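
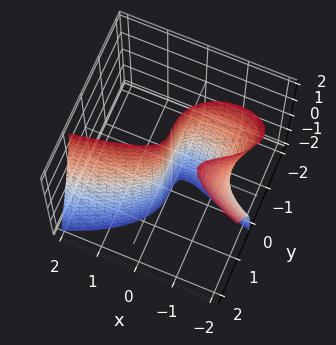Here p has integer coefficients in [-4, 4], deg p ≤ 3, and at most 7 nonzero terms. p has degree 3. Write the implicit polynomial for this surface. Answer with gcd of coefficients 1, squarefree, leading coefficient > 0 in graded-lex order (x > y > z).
1. The degree is 3 — a generic line meets the surface in up to 3 points.
2. From the axis intercepts and sections: every point of the z-axis in the box is on the surface; it meets the x-axis at x = 0 (among the integer gridlines); one y-axis crossing is at y = 0.
3. Solving for integer coefficients yields p as stated.

x^2*y + 2*x*y*z + 3*y^3 - 2*x^2 - 3*x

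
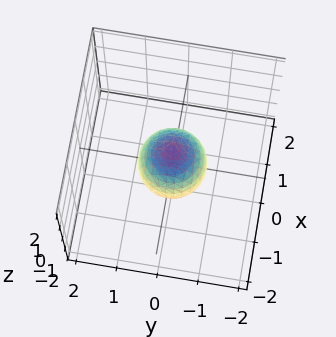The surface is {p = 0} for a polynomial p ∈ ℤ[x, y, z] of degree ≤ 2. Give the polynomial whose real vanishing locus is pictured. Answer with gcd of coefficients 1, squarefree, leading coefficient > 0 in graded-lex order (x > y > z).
First, degree: the shape is more complex than any degree-1 surface, so deg p = 2.
Then, symmetry: the surface is invariant under rotation about z: p = q(x² + y², z).
Next, observable constraints: among the integer gridlines, it crosses the z-axis at z ∈ {-1, 1}; a circular section at z = 0 has radius between 0 and 1.
Finally, matching integer coefficients to the picture gives p.

3*x^2 + 3*y^2 + 2*z^2 - 2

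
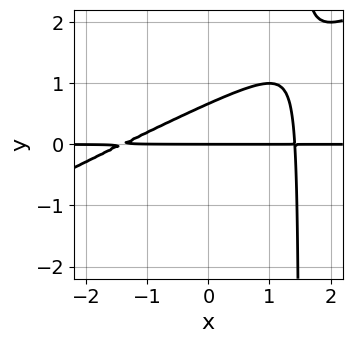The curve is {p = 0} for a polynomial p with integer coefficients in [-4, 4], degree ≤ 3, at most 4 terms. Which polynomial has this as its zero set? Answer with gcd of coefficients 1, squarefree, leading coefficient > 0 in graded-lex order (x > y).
(a) deg p = 3. The shape is more complex than any degree-2 curve.
(b) Against the integer gridlines: every point of the x-axis in the box is on the curve; it crosses the y-axis at the gridline y = 0.
(c) Assembling these constraints gives the stated polynomial.

x^2*y - 2*x*y^2 + 3*y^2 - 2*y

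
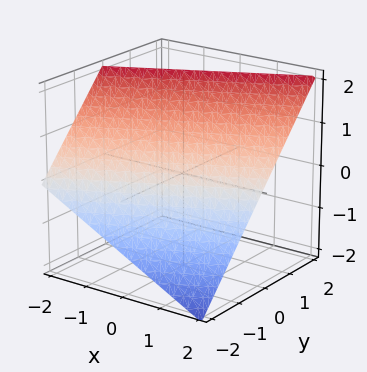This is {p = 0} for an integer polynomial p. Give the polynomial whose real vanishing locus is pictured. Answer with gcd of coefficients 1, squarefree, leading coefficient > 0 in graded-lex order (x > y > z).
x - 2*y + 2*z - 2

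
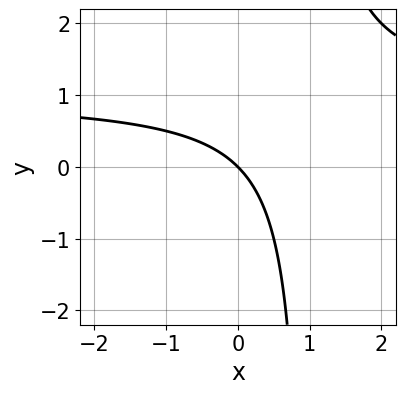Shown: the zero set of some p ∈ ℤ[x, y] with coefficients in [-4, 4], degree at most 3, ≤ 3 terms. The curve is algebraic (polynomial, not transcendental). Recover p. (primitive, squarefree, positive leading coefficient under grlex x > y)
(a) The degree is 2 — no degree-1 curve has this shape.
(b) Observable constraints: one x-axis crossing is at x = 0; it meets the y-axis at y = 0 (among the integer gridlines).
(c) Fitting integer coefficients to these (and the overall shape) gives p.

x*y - x - y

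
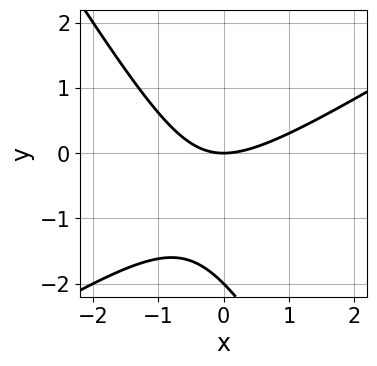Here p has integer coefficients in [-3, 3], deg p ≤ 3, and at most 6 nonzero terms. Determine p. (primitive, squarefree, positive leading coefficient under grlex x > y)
First, deg p = 2. No degree-1 curve has this shape.
Next, from the visible intercepts: it meets the x-axis at x = 0 (among the integer gridlines); among the integer gridlines, it crosses the y-axis at y ∈ {-2, 0}.
Finally, putting this together gives p.

x^2 - x*y - y^2 - 2*y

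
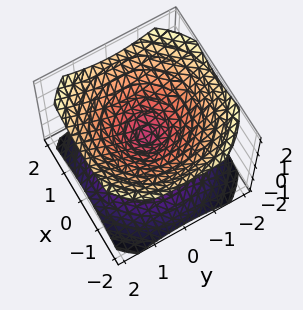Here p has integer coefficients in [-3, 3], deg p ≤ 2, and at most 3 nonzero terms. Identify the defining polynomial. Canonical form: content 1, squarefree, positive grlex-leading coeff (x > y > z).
2*x^2 + 2*y^2 - 3*z^2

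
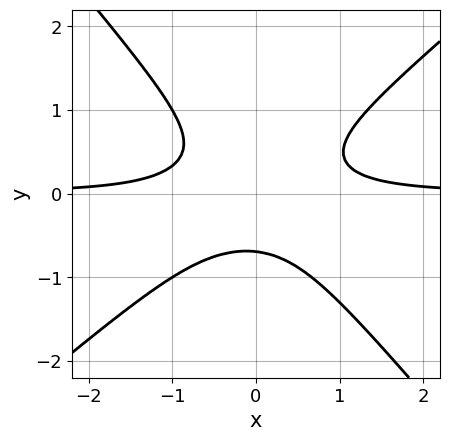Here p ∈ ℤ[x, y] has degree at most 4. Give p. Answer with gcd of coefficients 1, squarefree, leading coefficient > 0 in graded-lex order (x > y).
3*x^2*y - x*y^2 - 3*y^3 - 1

(a) The degree is 3 — a generic line meets the curve in up to 3 points.
(b) Observable constraints: it misses every integer gridline on the x-axis.
(c) Together with the visible shape, these determine p as stated.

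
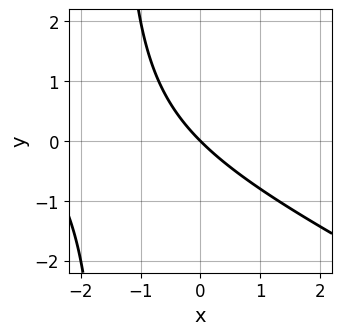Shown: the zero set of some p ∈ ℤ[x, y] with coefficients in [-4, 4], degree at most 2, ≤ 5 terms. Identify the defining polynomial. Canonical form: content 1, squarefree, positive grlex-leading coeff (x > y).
1. deg p = 2.
2. From the axis intercepts and sections: one x-axis crossing is at x = 0; it crosses the y-axis at the gridline y = 0.
3. Assembling these constraints gives the stated polynomial.

x^2 + 2*x*y + 3*x + 3*y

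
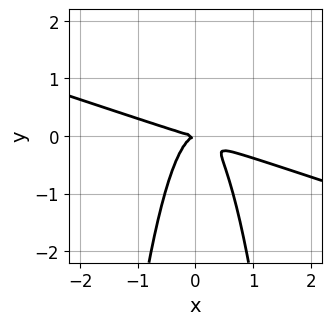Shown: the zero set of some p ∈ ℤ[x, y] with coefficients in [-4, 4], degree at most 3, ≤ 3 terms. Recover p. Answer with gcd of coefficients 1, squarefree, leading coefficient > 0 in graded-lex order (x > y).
x^3 + 3*x^2*y + y^2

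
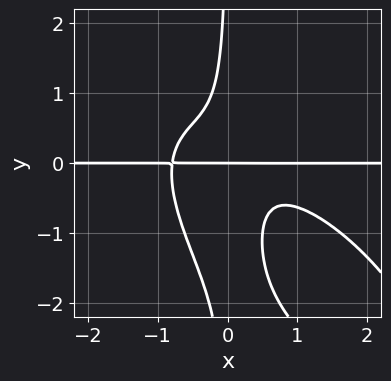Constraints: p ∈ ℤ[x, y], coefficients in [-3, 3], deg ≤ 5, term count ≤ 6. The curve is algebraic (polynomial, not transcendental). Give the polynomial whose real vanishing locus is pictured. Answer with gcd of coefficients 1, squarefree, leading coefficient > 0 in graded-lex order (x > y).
1. The degree is 4 — a generic line meets the curve in up to 4 points.
2. Reading off the gridlines: the visible x-axis segment lies entirely on the curve; it crosses the y-axis at the gridline y = 0.
3. Together with the visible shape, these determine p as stated.

2*x^3*y + 3*x^2*y^2 + 2*x*y^3 + 3*x*y^2 + y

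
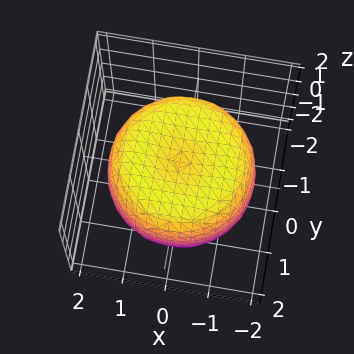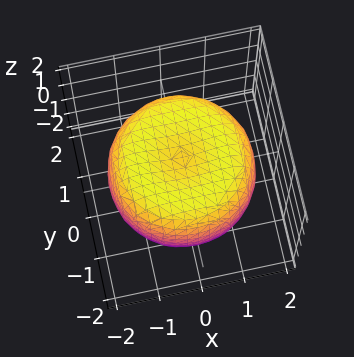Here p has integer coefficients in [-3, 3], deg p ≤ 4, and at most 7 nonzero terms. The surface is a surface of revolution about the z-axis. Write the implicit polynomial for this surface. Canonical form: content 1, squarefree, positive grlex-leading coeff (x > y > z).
x^4 + 2*x^2*y^2 + y^4 - 2*x^2 - 2*y^2 + 2*z^2 - 2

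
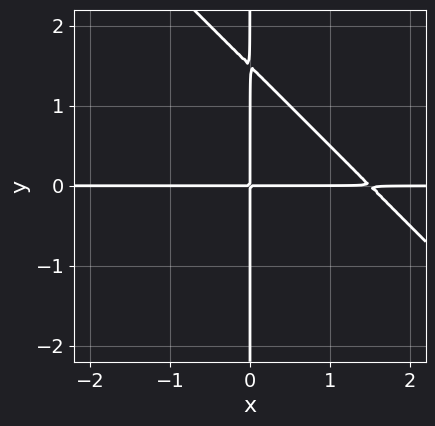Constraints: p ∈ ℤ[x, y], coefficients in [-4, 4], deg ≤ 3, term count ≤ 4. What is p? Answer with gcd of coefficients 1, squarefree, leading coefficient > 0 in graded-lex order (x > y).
2*x^2*y + 2*x*y^2 - 3*x*y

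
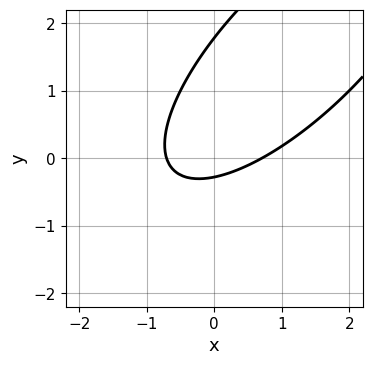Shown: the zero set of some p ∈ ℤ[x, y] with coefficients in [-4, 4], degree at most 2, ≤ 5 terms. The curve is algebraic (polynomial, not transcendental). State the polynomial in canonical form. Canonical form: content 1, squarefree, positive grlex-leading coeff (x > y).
2*x^2 - 3*x*y + 2*y^2 - 3*y - 1

Degree: no degree-1 curve has this shape, so deg p = 2.
Solving for integer coefficients yields p as stated.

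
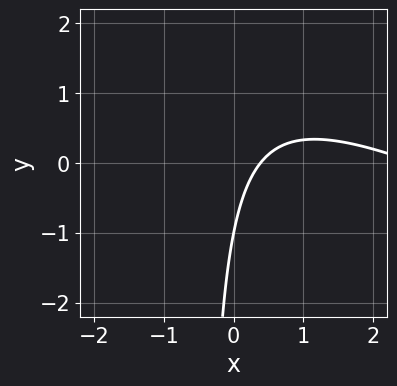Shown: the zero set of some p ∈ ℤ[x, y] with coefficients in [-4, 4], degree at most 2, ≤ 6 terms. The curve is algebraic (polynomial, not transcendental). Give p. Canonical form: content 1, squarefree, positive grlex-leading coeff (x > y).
1. deg p = 2. The shape is more complex than any degree-1 curve.
2. Checking where it meets the axes: it meets the y-axis at y = -1 (among the integer gridlines).
3. Solving for integer coefficients yields p as stated.

x^2 + 2*x*y - 3*x + y + 1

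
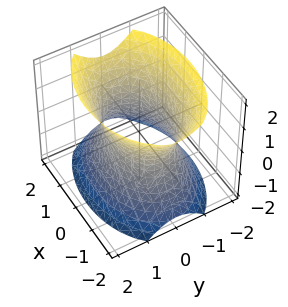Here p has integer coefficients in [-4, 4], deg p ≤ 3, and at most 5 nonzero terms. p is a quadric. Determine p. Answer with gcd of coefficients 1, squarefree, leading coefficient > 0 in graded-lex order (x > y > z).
x^2 + 2*y^2 - z^2 - 2

(a) The degree is 2 — an hourglass — one-sheet hyperboloid; a quadric.
(b) Symmetries: it's symmetric under x → −x, forcing even powers of x; it's symmetric under y → −y, forcing even powers of y; the z ↦ −z reflection is a symmetry, so z appears only in even powers.
(c) Observable constraints: among the integer gridlines, it crosses the y-axis at y ∈ {-1, 1}; it misses every integer gridline on the z-axis.
(d) These observations pin down the coefficients.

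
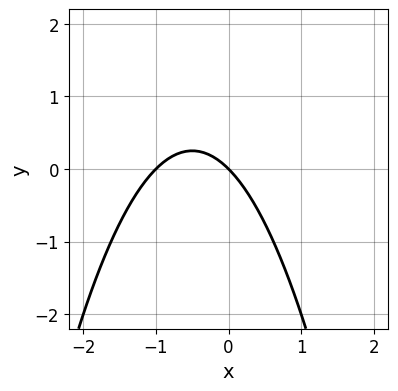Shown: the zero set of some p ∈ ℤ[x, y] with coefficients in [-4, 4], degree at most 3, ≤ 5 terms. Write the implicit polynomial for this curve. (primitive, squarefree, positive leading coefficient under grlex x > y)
deg p = 2. No degree-1 curve has this shape.
Checking where it meets the axes: among the integer gridlines, it crosses the x-axis at x ∈ {-1, 0}; it crosses the y-axis at the gridline y = 0.
These observations pin down the coefficients.

x^2 + x + y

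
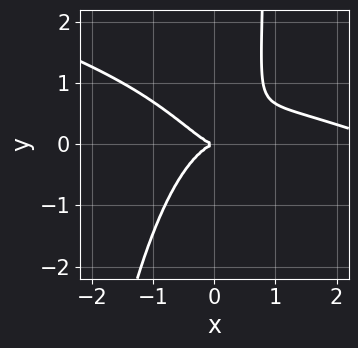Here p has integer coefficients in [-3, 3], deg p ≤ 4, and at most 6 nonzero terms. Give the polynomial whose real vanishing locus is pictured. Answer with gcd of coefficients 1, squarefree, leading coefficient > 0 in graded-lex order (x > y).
x^4 + 3*x^3*y - 3*x^3 + 2*x*y^2 - 2*y^2

1. Degree: the shape is more complex than any degree-3 curve, so deg p = 4.
2. Reading off the gridlines: it meets the y-axis at y = 0 (among the integer gridlines); one x-axis crossing is at x = 0.
3. Solving for integer coefficients yields p as stated.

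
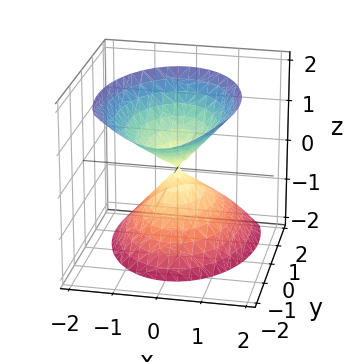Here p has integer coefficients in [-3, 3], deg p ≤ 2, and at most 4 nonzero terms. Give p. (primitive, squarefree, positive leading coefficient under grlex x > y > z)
1. I count 2 distinct pieces. Treating them together as one polynomial.
2. The degree is 2 — the shape is more complex than any degree-1 surface.
3. From the axis intercepts and sections: it crosses the x-axis at the gridline x = 0; one y-axis crossing is at y = 0.
4. Putting this together gives p.

2*x^2 + y^2 + y*z - z^2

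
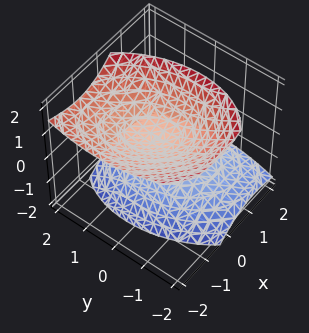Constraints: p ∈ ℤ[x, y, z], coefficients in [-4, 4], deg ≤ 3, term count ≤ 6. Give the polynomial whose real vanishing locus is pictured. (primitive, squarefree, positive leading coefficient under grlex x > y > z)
The picture has 2 separate pieces. Treating them together as one polynomial.
The degree is 2 — the shape is more complex than any degree-1 surface.
From the visible intercepts: no x-intercept at any integer in the box; the surface avoids every integer y-axis point in the box.
Putting this together gives p.

3*x^2 + x*y + 3*x*z + 2*y^2 - 3*z^2 + 1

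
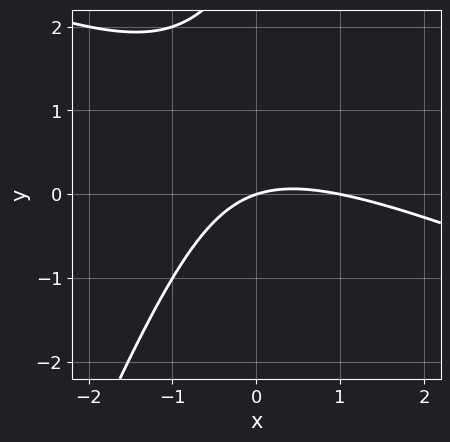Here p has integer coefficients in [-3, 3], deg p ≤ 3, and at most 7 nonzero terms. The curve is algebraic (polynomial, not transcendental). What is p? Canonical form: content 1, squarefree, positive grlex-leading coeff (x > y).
x^2 + 2*x*y - y^2 - x + 3*y

(a) The degree is 2 — no degree-1 curve has this shape.
(b) Checking where it meets the axes: among the integer gridlines, it crosses the x-axis at x ∈ {0, 1}; it crosses the y-axis at the gridline y = 0.
(c) Together with the visible shape, these determine p as stated.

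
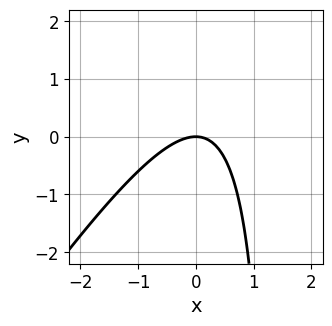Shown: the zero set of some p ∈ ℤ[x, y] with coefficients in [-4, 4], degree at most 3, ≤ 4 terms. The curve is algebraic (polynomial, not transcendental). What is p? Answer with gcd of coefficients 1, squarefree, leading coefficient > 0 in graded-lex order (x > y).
3*x^2 - 2*x*y + 3*y

(a) Degree: a generic line meets the curve in up to 2 points, so deg p = 2.
(b) Reading off the gridlines: it crosses the x-axis at the gridline x = 0; it meets the y-axis at y = 0 (among the integer gridlines).
(c) Fitting integer coefficients to these (and the overall shape) gives p.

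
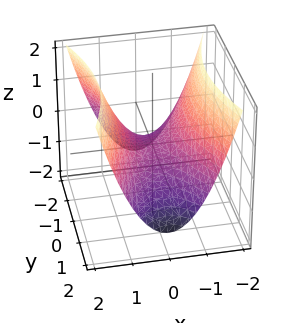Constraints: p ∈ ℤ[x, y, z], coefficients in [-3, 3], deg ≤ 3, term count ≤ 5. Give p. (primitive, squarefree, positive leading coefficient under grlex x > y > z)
(a) Degree: a hyperbolic paraboloid; a quadric, so deg p = 2.
(b) Symmetries: the x ↦ −x reflection is a symmetry, so x appears only in even powers; mirror symmetry y ↦ −y ⇒ only even powers of y.
(c) Observable constraints: one z-axis crossing is at z = 0; it meets the x-axis at x = 0 (among the integer gridlines).
(d) Together with the visible shape, these determine p as stated.

3*x^2 - y^2 - 3*z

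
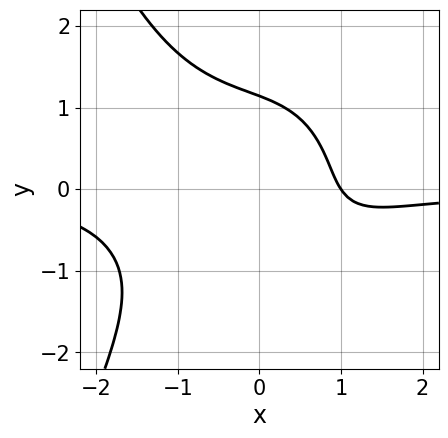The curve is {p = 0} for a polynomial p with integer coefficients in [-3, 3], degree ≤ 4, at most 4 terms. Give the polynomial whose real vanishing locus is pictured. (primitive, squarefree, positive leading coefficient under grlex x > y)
The degree is 4 — no degree-3 curve has this shape.
From the visible intercepts: one x-axis crossing is at x = 1.
Putting this together gives p.

2*x^3*y + 2*y^3 + 3*x - 3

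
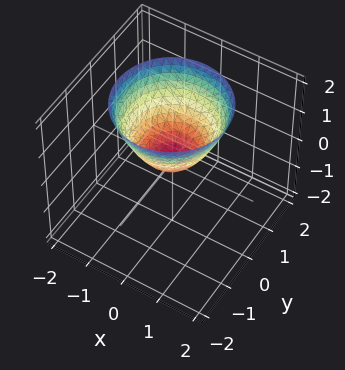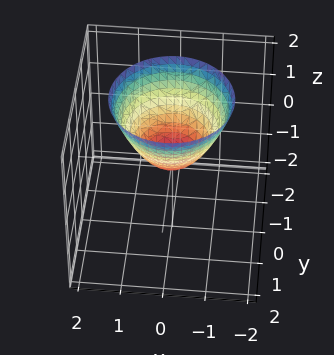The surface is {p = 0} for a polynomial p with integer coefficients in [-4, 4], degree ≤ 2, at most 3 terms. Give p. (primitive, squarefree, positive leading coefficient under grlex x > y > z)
(a) The degree is 2 — a single bowl opening along one axis; a quadric.
(b) By symmetry, the surface is invariant under rotation about z: p = q(x² + y², z).
(c) From the visible intercepts: it crosses the y-axis at the gridline y = 0; it crosses the z-axis at the gridline z = 0.
(d) Fitting integer coefficients to these (and the overall shape) gives p.

x^2 + y^2 - z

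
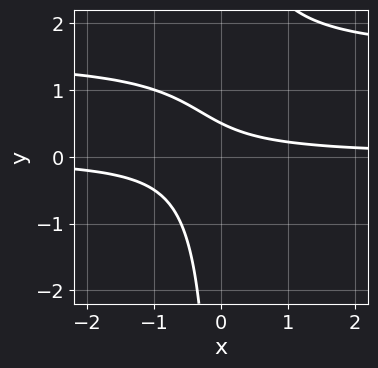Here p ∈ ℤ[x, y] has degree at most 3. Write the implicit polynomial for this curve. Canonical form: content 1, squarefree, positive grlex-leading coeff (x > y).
(a) deg p = 3. A generic line meets the curve in up to 3 points.
(b) From the visible intercepts: it misses every integer gridline on the x-axis.
(c) Matching integer coefficients to the picture gives p.

2*x*y^2 - 3*x*y - 2*y + 1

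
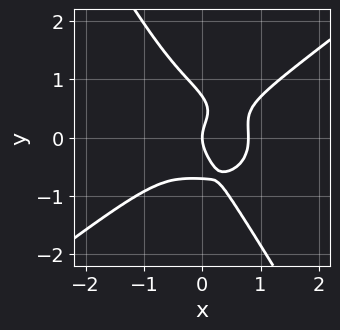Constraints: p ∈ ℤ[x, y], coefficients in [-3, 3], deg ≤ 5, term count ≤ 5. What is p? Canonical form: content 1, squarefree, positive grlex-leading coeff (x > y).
2*x^4 - 3*x*y^3 - 2*y^4 + y^2 - x

(a) The degree is 4 — the shape is more complex than any degree-3 curve.
(b) Against the integer gridlines: it meets the y-axis at y = 0 (among the integer gridlines); one x-axis crossing is at x = 0.
(c) Together with the visible shape, these determine p as stated.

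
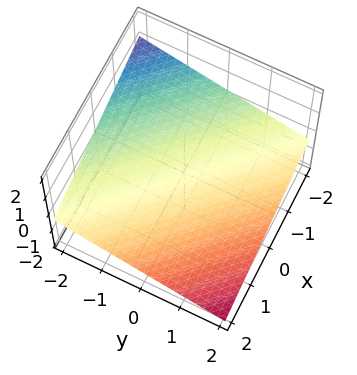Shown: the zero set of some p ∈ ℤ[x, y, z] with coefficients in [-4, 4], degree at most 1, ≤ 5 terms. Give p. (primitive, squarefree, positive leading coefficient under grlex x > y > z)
x + y + 3*z + 2

First, degree: every cross-section is a straight line — this is a plane, so deg p = 1.
Then, from the axis intercepts and sections: it meets the y-axis at y = -2 (among the integer gridlines); one x-axis crossing is at x = -2.
Finally, together with the visible shape, these determine p as stated.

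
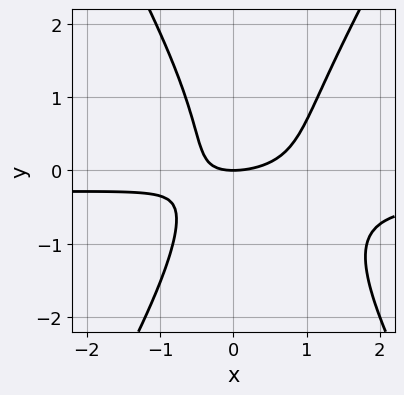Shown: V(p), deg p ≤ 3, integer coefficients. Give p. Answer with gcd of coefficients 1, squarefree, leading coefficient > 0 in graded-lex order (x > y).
3*x^2*y - y^3 + x^2 - 2*x*y - 2*y

(a) The degree is 3 — no degree-2 curve has this shape.
(b) Checking where it meets the axes: one y-axis crossing is at y = 0; one x-axis crossing is at x = 0.
(c) Fitting integer coefficients to these (and the overall shape) gives p.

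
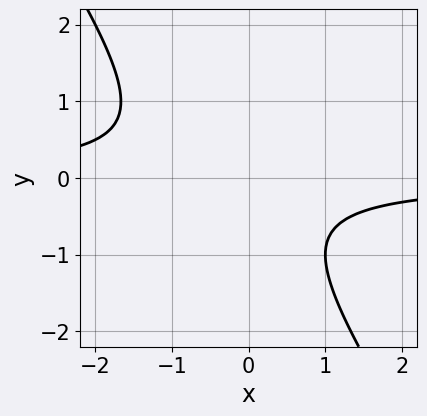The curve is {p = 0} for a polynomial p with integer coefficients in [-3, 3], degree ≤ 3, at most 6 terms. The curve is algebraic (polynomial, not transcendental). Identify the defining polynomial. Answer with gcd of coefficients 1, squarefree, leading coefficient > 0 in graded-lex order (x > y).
3*x*y + 2*y^2 + y + 2

First, deg p = 2. The shape is more complex than any degree-1 curve.
Then, checking where it meets the axes: it misses every integer gridline on the y-axis; it misses every integer gridline on the x-axis.
Finally, putting this together gives p.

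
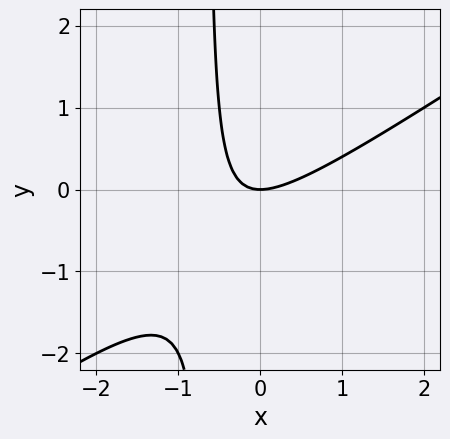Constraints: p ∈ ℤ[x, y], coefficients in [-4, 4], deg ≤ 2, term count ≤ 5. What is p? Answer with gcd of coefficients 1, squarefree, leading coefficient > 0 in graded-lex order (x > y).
First, the degree is 2 — the shape is more complex than any degree-1 curve.
Then, observable constraints: one x-axis crossing is at x = 0; one y-axis crossing is at y = 0.
Finally, these observations pin down the coefficients.

2*x^2 - 3*x*y - 2*y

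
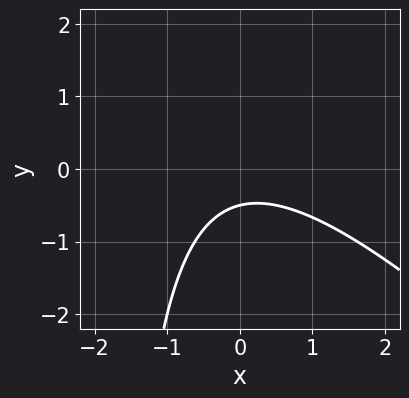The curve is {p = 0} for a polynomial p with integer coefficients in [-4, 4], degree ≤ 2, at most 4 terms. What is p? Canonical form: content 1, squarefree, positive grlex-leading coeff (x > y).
x^2 + x*y + 2*y + 1

deg p = 2. A generic line meets the curve in up to 2 points.
From the visible intercepts: it misses every integer gridline on the x-axis.
Solving for integer coefficients yields p as stated.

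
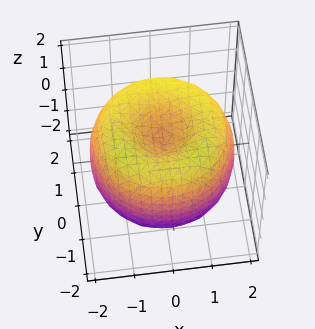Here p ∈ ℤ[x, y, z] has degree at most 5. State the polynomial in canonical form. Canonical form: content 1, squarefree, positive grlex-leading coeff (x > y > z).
x^4 + 2*x^2*y^2 + y^4 - 3*x^2 - 3*y^2 + 2*z^2 - 1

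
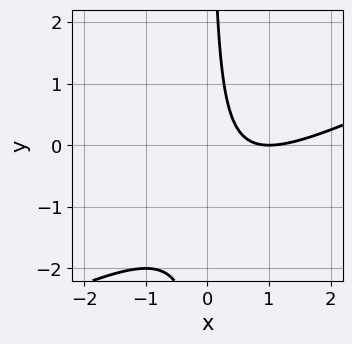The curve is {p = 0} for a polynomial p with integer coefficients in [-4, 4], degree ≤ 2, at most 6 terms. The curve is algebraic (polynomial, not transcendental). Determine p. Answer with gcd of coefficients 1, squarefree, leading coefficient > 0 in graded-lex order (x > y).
x^2 - 2*x*y - 2*x + 1

(a) Degree: no degree-1 curve has this shape, so deg p = 2.
(b) Against the integer gridlines: no y-intercept at any integer in the box; it meets the x-axis at x = 1 (among the integer gridlines).
(c) Together with the visible shape, these determine p as stated.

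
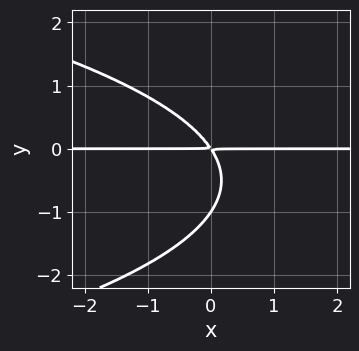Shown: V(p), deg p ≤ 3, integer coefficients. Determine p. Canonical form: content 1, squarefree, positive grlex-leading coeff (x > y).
1. deg p = 3. A generic line meets the curve in up to 3 points.
2. From the visible intercepts: one y-axis crossing is at y = -1; every point of the x-axis in the box is on the curve.
3. These observations pin down the coefficients.

2*y^3 + 3*x*y + 2*y^2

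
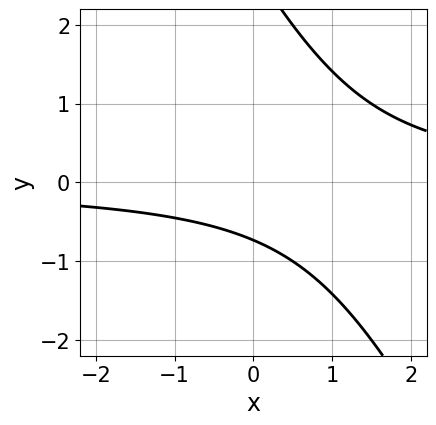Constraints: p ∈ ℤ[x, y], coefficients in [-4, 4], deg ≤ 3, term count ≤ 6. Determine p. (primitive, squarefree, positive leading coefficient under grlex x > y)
First, degree: the shape is more complex than any degree-1 curve, so deg p = 2.
Then, observable constraints: the curve avoids every integer x-axis point in the box.
Finally, solving for integer coefficients yields p as stated.

2*x*y + y^2 - 2*y - 2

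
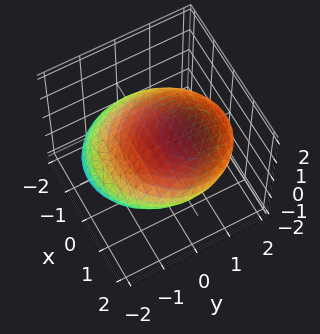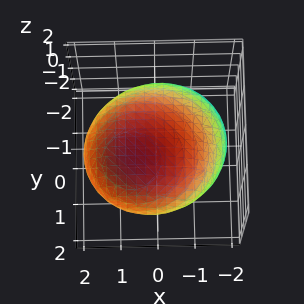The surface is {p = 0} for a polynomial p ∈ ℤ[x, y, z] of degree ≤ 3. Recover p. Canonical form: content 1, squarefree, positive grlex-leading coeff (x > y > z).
x^2 - x*z + y^2 - y*z + 2*z^2 - 3

First, deg p = 2. A generic line meets the surface in up to 2 points.
Finally, solving for integer coefficients yields p as stated.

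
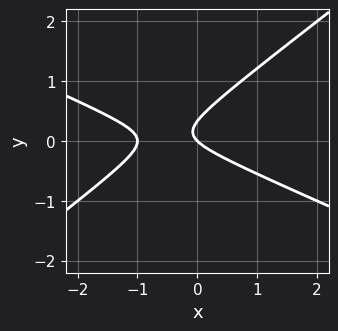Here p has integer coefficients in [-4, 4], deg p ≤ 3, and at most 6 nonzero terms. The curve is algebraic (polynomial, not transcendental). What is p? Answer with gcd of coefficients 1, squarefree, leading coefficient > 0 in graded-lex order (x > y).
deg p = 2.
Observable constraints: the x-axis gridline crossings are at x ∈ {-1, 0}; one y-axis crossing is at y = 0.
Solving for integer coefficients yields p as stated.

x^2 + x*y - 3*y^2 + x + y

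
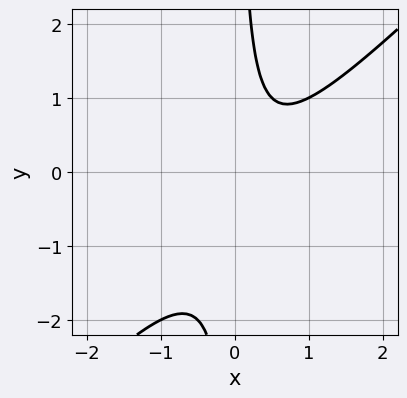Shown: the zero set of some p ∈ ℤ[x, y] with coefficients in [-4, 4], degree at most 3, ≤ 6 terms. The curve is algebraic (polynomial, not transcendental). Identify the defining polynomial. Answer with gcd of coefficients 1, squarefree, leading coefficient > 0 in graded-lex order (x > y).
First, the degree is 2 — no degree-1 curve has this shape.
Next, from the visible intercepts: it misses every integer gridline on the y-axis; the curve avoids every integer x-axis point in the box.
Finally, solving for integer coefficients yields p as stated.

2*x^2 - 2*x*y - x + 1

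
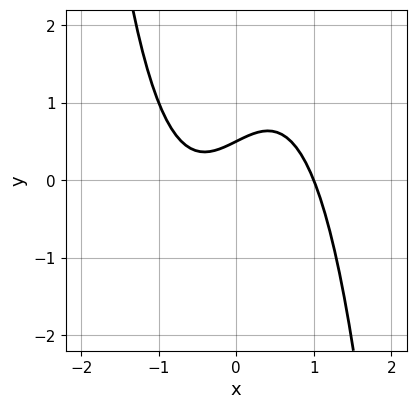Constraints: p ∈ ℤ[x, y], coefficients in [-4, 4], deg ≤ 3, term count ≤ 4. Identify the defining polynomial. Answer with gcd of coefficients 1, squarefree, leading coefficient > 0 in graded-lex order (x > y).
1. deg p = 3. No degree-2 curve has this shape.
2. Against the integer gridlines: one x-axis crossing is at x = 1.
3. The integer polynomial consistent with all of this is the stated p.

2*x^3 - x + 2*y - 1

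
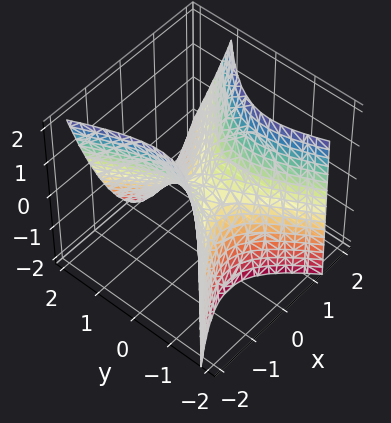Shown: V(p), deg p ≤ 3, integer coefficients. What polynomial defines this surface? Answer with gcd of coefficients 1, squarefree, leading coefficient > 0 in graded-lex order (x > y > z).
3*x^2 - 2*x*y - 2*y^2 - y*z - 2*z

(a) deg p = 2.
(b) Against the integer gridlines: one y-axis crossing is at y = 0; one z-axis crossing is at z = 0; it crosses the x-axis at the gridline x = 0.
(c) Solving for integer coefficients yields p as stated.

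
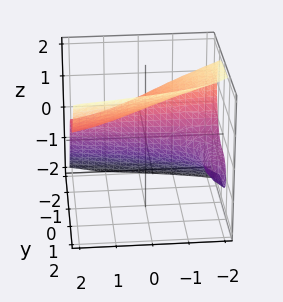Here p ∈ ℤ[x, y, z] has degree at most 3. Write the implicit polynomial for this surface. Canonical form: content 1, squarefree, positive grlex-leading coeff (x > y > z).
3*y^3 - 2*z^3 - 3*x*z + 3

Degree: the shape is more complex than any degree-2 surface, so deg p = 3.
Checking where it meets the axes: it meets the y-axis at y = -1 (among the integer gridlines); it misses every integer gridline on the x-axis.
Solving for integer coefficients yields p as stated.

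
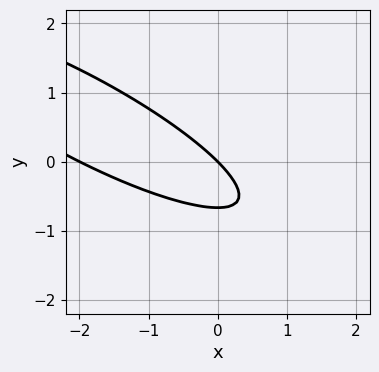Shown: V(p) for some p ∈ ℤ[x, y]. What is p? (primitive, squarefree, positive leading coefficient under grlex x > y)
(a) Degree: a generic line meets the curve in up to 2 points, so deg p = 2.
(b) Observable constraints: it crosses the y-axis at the gridline y = 0; the x-axis gridline crossings are at x ∈ {-2, 0}.
(c) The integer polynomial consistent with all of this is the stated p.

x^2 + 3*x*y + 3*y^2 + 2*x + 2*y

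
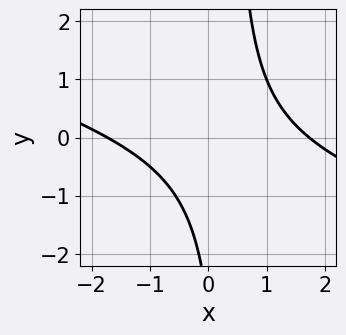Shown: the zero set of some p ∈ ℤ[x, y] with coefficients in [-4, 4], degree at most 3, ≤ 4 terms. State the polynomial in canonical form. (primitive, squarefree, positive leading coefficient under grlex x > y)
x^2 + 3*x*y - y - 3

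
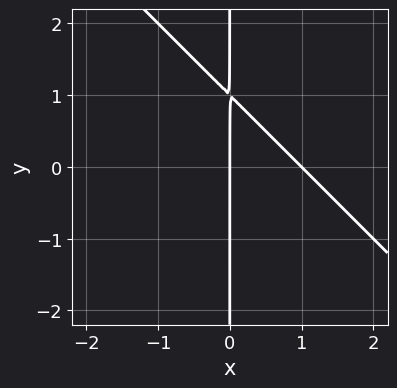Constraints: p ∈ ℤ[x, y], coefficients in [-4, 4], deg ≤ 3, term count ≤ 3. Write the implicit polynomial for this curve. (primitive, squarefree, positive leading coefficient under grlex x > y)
First, deg p = 2.
Next, observable constraints: the visible y-axis segment lies entirely on the curve; the x-axis gridline crossings are at x ∈ {0, 1}.
Finally, these observations pin down the coefficients.

x^2 + x*y - x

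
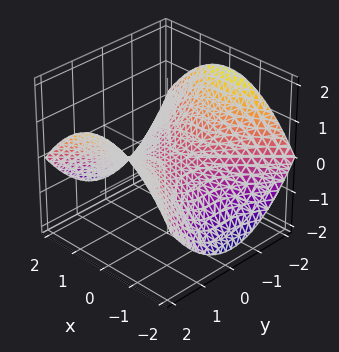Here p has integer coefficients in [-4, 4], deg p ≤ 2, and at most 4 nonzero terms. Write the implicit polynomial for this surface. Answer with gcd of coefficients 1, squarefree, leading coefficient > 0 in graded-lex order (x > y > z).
x^2 - y^2 + 3*z

1. The degree is 2 — a saddle surface; a quadric.
2. Symmetries: mirror symmetry x ↦ −x ⇒ only even powers of x; it's symmetric under y → −y, forcing even powers of y.
3. Reading off the gridlines: it meets the x-axis at x = 0 (among the integer gridlines); one z-axis crossing is at z = 0.
4. Solving for integer coefficients yields p as stated.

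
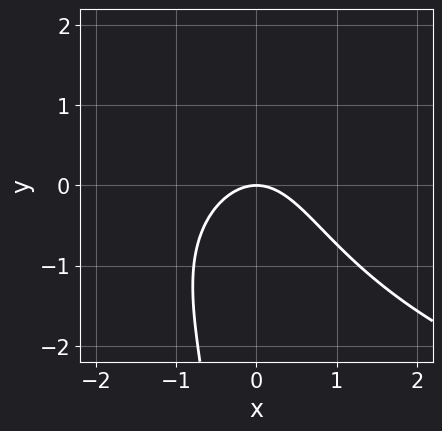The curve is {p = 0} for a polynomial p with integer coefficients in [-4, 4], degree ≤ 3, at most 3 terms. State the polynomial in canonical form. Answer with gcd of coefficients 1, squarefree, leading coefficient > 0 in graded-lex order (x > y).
1. deg p = 3. No degree-2 curve has this shape.
2. Observable constraints: it meets the x-axis at x = 0 (among the integer gridlines); it crosses the y-axis at the gridline y = 0.
3. Matching integer coefficients to the picture gives p.

x*y^2 - 2*x^2 - 2*y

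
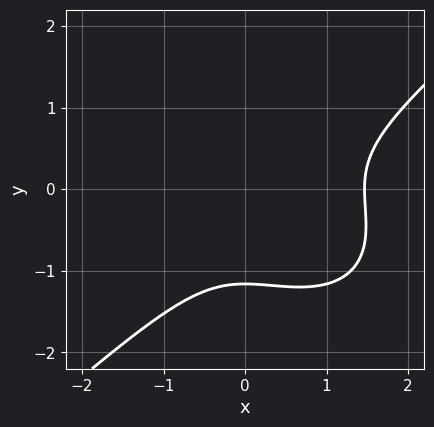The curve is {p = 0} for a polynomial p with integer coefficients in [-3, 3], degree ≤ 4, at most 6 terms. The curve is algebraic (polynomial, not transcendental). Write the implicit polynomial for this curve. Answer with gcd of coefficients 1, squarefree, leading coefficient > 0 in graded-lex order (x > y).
1. Degree: the shape is more complex than any degree-2 curve, so deg p = 3.
2. The integer polynomial consistent with all of this is the stated p.

2*x^3 - 3*y^3 - 2*x^2 - 2*y^2 - 2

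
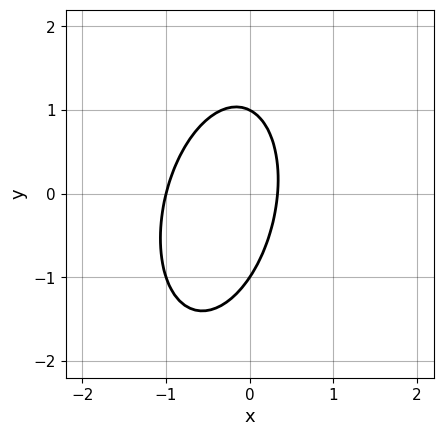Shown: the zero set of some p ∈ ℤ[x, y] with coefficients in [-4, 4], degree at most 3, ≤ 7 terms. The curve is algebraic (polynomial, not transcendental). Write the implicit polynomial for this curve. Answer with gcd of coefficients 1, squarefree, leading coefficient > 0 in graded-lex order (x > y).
1. deg p = 2. The shape is more complex than any degree-1 curve.
2. From the visible intercepts: among the integer gridlines, it crosses the y-axis at y ∈ {-1, 1}; it meets the x-axis at x = -1 (among the integer gridlines).
3. These observations pin down the coefficients.

3*x^2 - x*y + y^2 + 2*x - 1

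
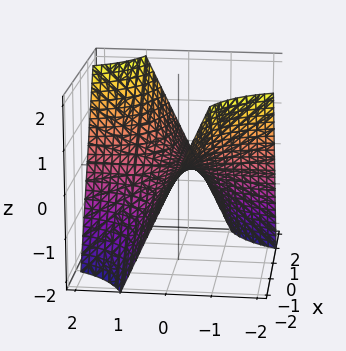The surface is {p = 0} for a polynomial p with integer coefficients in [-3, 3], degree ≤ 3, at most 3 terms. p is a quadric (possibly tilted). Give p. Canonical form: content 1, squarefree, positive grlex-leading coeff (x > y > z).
First, degree: no degree-1 surface has this shape, so deg p = 2.
Next, from the visible intercepts: every point of the x-axis in the box is on the surface; every point of the y-axis in the box is on the surface; it meets the z-axis at z = 0 (among the integer gridlines).
Finally, these observations pin down the coefficients.

x*y - z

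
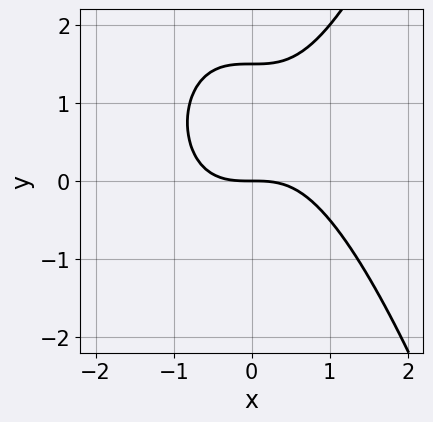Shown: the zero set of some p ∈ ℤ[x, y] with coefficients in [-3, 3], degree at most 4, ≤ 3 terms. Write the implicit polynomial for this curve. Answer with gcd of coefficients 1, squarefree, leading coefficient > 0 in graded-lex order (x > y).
Degree: no degree-2 curve has this shape, so deg p = 3.
Checking where it meets the axes: it meets the x-axis at x = 0 (among the integer gridlines); it meets the y-axis at y = 0 (among the integer gridlines).
Together with the visible shape, these determine p as stated.

2*x^3 - 2*y^2 + 3*y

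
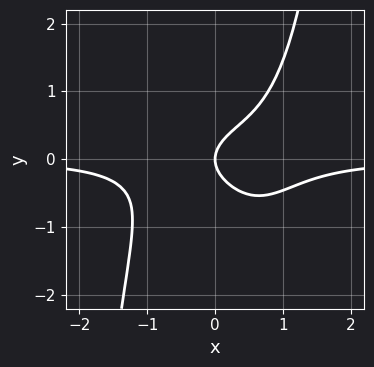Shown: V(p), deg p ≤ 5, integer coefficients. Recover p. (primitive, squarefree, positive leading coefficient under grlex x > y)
3*x^3*y - 3*y^2 + 2*x

(a) deg p = 4.
(b) Against the integer gridlines: it crosses the x-axis at the gridline x = 0; it crosses the y-axis at the gridline y = 0.
(c) Solving for integer coefficients yields p as stated.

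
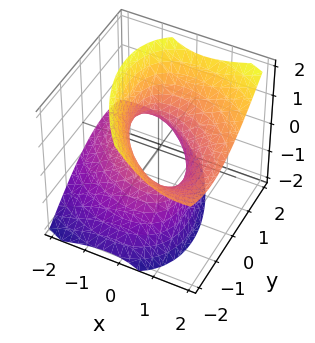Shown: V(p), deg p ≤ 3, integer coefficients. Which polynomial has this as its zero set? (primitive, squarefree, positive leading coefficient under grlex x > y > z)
2*x^2 + 2*x*y - 3*x*z + 2*y^2 - 2*z^2 - 2

1. Degree: no degree-1 surface has this shape, so deg p = 2.
2. Checking where it meets the axes: among the integer gridlines, it crosses the y-axis at y ∈ {-1, 1}; the surface avoids every integer z-axis point in the box; among the integer gridlines, it crosses the x-axis at x ∈ {-1, 1}.
3. Fitting integer coefficients to these (and the overall shape) gives p.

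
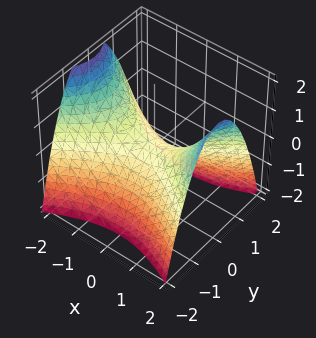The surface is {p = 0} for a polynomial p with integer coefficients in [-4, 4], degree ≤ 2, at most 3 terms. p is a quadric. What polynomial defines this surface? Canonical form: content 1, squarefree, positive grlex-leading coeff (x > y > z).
x^2 - 2*y^2 - 2*z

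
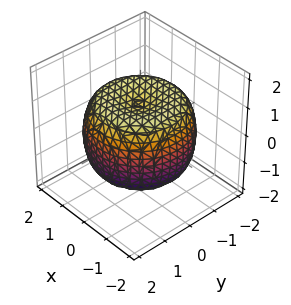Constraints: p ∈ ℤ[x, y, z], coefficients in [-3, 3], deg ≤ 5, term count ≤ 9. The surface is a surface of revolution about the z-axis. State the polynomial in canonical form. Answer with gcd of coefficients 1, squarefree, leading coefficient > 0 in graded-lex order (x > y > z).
x^4 + 2*x^2*y^2 + y^4 - 2*x^2 - 2*y^2 + 2*z^2 - 2

(a) The degree is 4 — the shape is more complex than any degree-3 surface.
(b) By symmetry, every cross-section ⟂ z is a circle, so x, y appear only via x² + y².
(c) Reading off the gridlines: the z-axis gridline crossings are at z ∈ {-1, 1}; a circular section at z = 1 has radius between 1 and 2.
(d) Assembling these constraints gives the stated polynomial.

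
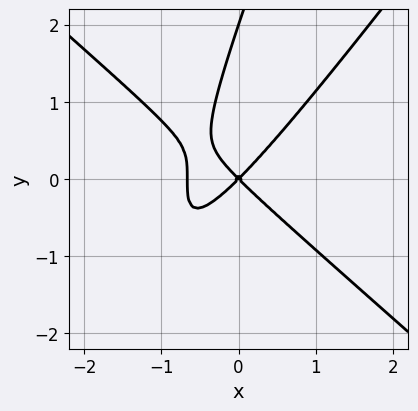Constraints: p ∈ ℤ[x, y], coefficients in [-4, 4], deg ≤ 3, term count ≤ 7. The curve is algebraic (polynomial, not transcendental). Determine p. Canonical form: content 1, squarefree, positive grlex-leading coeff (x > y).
3*x^3 - 3*x*y^2 + y^3 + 2*x^2 - 2*y^2

(a) Degree: no degree-2 curve has this shape, so deg p = 3.
(b) Checking where it meets the axes: the y-axis gridline crossings are at y ∈ {0, 2}; it crosses the x-axis at the gridline x = 0.
(c) Matching integer coefficients to the picture gives p.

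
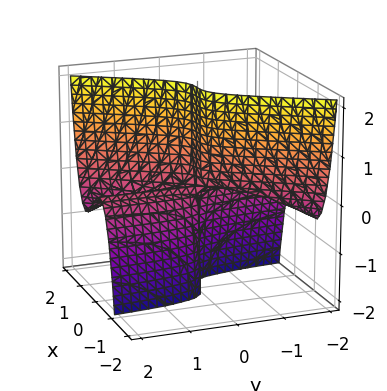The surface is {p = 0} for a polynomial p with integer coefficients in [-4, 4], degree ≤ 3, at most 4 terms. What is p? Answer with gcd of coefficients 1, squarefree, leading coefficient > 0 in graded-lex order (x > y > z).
3*x^3 - 2*x^2*y - y*z

The degree is 3 — no degree-2 surface has this shape.
From the visible intercepts: the visible y-axis segment lies entirely on the surface; one x-axis crossing is at x = 0; every point of the z-axis in the box is on the surface.
Fitting integer coefficients to these (and the overall shape) gives p.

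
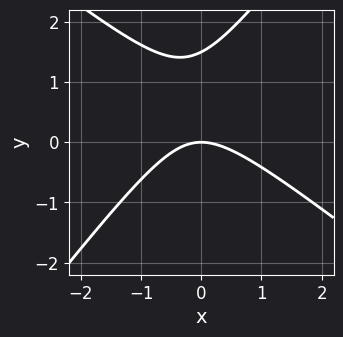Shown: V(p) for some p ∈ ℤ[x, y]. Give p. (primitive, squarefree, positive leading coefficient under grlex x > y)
2*x^2 + x*y - 2*y^2 + 3*y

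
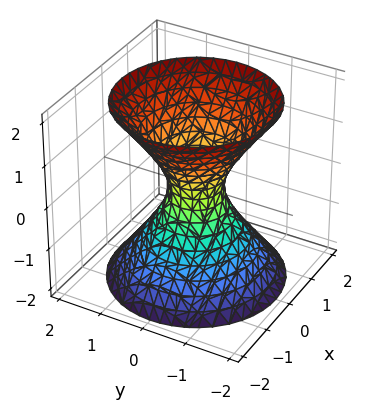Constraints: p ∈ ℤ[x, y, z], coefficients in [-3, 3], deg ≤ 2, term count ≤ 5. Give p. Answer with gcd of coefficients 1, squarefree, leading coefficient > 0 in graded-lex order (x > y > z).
3*x^2 + 3*y^2 - 2*z^2 - 1

First, the degree is 2 — an hourglass — one-sheet hyperboloid; a quadric.
Then, by symmetry, the z-axis is an axis of rotation, so x and y enter only as x² + y²; it's symmetric under z → −z, forcing even powers of z.
Then, from the axis intercepts and sections: no z-intercept at any integer in the box; a circular section at z = -1 has radius exactly 1.
Finally, matching integer coefficients to the picture gives p.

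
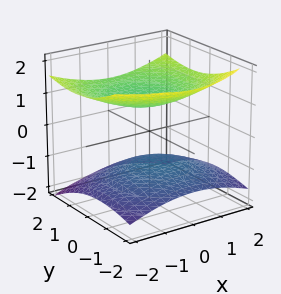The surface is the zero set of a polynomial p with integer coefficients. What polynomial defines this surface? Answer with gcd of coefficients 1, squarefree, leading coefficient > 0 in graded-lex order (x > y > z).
1. There are 2 components. Treating them together as one polynomial.
2. deg p = 2. No degree-1 surface has this shape.
3. Checking where it meets the axes: it misses every integer gridline on the y-axis; no x-intercept at any integer in the box.
4. Assembling these constraints gives the stated polynomial.

x^2 + y^2 - y*z - 3*z^2 + 2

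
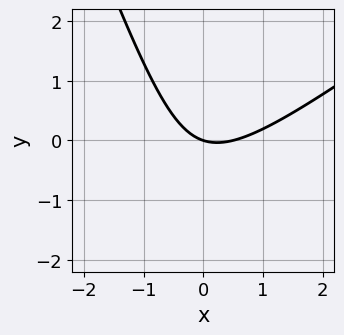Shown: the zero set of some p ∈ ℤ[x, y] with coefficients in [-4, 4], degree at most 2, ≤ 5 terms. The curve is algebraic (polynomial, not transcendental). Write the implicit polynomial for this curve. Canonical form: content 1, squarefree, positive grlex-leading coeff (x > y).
2*x^2 - 2*x*y - y^2 - x - 3*y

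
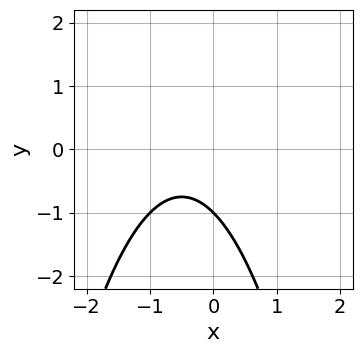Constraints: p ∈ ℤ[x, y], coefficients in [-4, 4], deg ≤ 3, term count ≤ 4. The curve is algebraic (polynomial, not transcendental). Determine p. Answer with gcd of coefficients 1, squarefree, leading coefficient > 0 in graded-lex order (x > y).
1. The degree is 2 — the shape is more complex than any degree-1 curve.
2. Checking where it meets the axes: it meets the y-axis at y = -1 (among the integer gridlines); the curve avoids every integer x-axis point in the box.
3. Matching integer coefficients to the picture gives p.

x^2 + x + y + 1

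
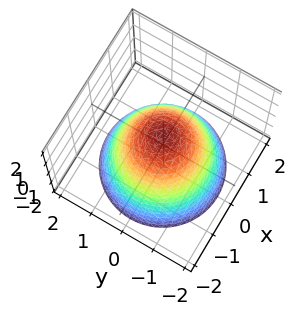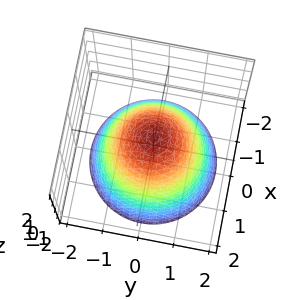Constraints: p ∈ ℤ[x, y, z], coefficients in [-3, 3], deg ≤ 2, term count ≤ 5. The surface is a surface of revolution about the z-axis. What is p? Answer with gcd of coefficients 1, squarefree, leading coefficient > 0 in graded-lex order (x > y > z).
x^2 + y^2 + z - 1

The degree is 2 — no degree-1 surface has this shape.
Symmetries: rotational symmetry about the z-axis ⇒ p depends on x, y only through x² + y².
From the axis intercepts and sections: a circular section at z = -2 has radius between 1 and 2; the y-axis gridline crossings are at y ∈ {-1, 1}; among the integer gridlines, it crosses the x-axis at x ∈ {-1, 1}.
Assembling these constraints gives the stated polynomial. Check: (0, 0, 1) on the z-axis lies on the surface, and p(0, 0, 1) = 0. ✓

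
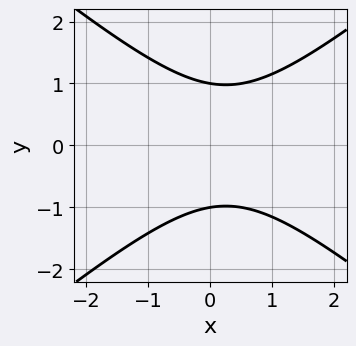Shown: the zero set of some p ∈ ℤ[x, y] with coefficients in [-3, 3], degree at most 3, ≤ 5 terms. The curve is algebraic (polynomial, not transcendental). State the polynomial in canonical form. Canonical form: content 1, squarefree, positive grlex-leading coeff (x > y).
2*x^2 - 3*y^2 - x + 3

1. The degree is 2 — a generic line meets the curve in up to 2 points.
2. Symmetries: mirror symmetry y ↦ −y ⇒ only even powers of y.
3. Checking where it meets the axes: no x-intercept at any integer in the box; among the integer gridlines, it crosses the y-axis at y ∈ {-1, 1}.
4. Together with the visible shape, these determine p as stated.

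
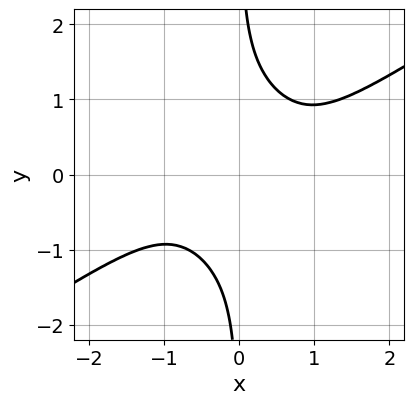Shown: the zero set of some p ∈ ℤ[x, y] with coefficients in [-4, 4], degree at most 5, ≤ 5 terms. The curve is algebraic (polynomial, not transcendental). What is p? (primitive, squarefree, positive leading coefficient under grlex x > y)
First, deg p = 4. The shape is more complex than any degree-3 curve.
Then, against the integer gridlines: it misses every integer gridline on the y-axis; the curve avoids every integer x-axis point in the box.
Finally, fitting integer coefficients to these (and the overall shape) gives p.

2*x^4 - 3*x^2*y^2 - 3*x*y^3 + 3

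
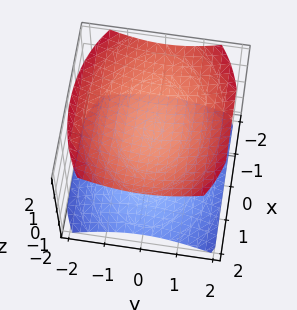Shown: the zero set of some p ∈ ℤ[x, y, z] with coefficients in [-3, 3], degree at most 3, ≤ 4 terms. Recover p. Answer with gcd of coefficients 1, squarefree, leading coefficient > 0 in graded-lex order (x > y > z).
First, I count 2 distinct pieces.
Next, deg p = 2.
Next, symmetries: mirror symmetry z ↦ −z ⇒ only even powers of z; mirror symmetry y ↦ −y ⇒ only even powers of y; mirror symmetry x ↦ −x ⇒ only even powers of x.
Then, from the axis intercepts and sections: it misses every integer gridline on the y-axis; the surface avoids every integer x-axis point in the box.
Finally, fitting integer coefficients to these (and the overall shape) gives p.

x^2 + 2*y^2 - 3*z^2 + 3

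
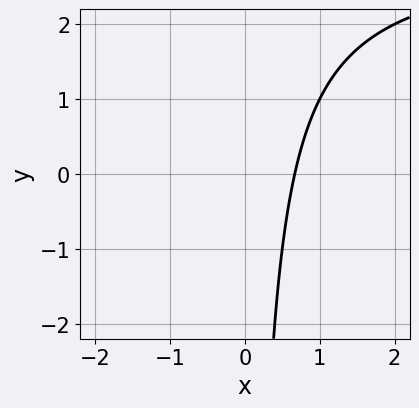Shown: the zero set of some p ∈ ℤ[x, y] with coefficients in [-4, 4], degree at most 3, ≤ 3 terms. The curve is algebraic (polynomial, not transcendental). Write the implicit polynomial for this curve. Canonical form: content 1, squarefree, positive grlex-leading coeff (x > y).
The degree is 2 — the shape is more complex than any degree-1 curve.
From the visible intercepts: it misses every integer gridline on the y-axis.
Solving for integer coefficients yields p as stated.

x*y - 3*x + 2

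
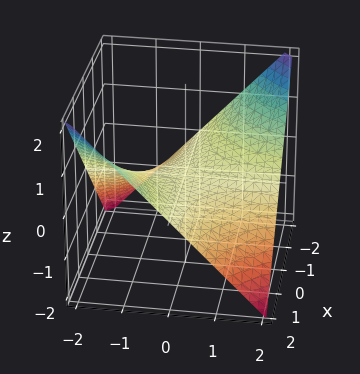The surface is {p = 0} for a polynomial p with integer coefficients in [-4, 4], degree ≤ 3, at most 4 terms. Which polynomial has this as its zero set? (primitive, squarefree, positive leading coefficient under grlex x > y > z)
x*y + 2*z

First, degree: a hyperbolic paraboloid; a quadric, so deg p = 2.
Then, from the axis intercepts and sections: the visible y-axis segment lies entirely on the surface; one z-axis crossing is at z = 0; every point of the x-axis in the box is on the surface.
Finally, putting this together gives p.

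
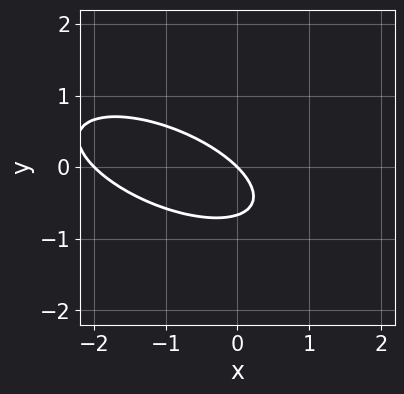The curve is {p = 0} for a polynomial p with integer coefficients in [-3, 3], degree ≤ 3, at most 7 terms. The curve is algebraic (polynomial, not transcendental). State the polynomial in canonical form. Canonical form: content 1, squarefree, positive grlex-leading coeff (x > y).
x^2 + 2*x*y + 3*y^2 + 2*x + 2*y

First, degree: no degree-1 curve has this shape, so deg p = 2.
Next, reading off the gridlines: it crosses the y-axis at the gridline y = 0; the x-axis gridline crossings are at x ∈ {-2, 0}.
Finally, fitting integer coefficients to these (and the overall shape) gives p.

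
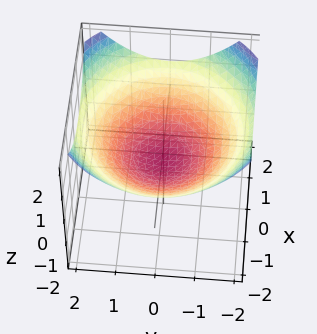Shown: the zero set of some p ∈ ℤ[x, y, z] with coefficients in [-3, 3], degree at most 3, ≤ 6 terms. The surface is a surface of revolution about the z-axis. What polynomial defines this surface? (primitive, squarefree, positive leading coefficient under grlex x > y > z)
x^2 + y^2 - 3*z - 1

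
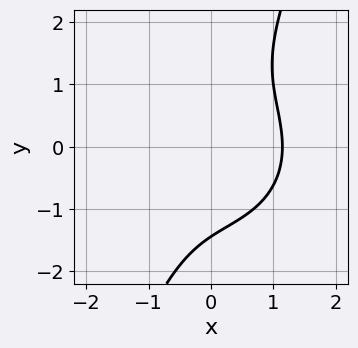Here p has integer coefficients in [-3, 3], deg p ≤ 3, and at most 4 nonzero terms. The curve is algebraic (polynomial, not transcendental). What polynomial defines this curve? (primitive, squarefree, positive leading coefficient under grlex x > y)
(a) The degree is 3 — a generic line meets the curve in up to 3 points.
(b) Matching integer coefficients to the picture gives p.

2*x^3 + 2*x*y^2 - y^3 - 3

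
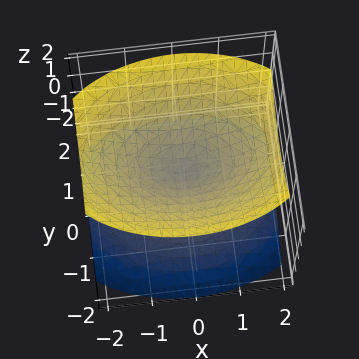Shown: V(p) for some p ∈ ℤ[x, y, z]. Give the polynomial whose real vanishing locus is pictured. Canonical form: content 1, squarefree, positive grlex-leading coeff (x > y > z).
x^2 + 2*y^2 - 2*z^2

1. I count 2 distinct pieces. They look like related sheets of one shape, so recover p as a whole.
2. deg p = 2. Two nappes meeting at a single point; a quadric.
3. Symmetries: mirror symmetry z ↦ −z ⇒ only even powers of z; mirror symmetry x ↦ −x ⇒ only even powers of x; the y ↦ −y reflection is a symmetry, so y appears only in even powers.
4. Observable constraints: it crosses the x-axis at the gridline x = 0; it crosses the z-axis at the gridline z = 0; it crosses the y-axis at the gridline y = 0.
5. Fitting integer coefficients to these (and the overall shape) gives p.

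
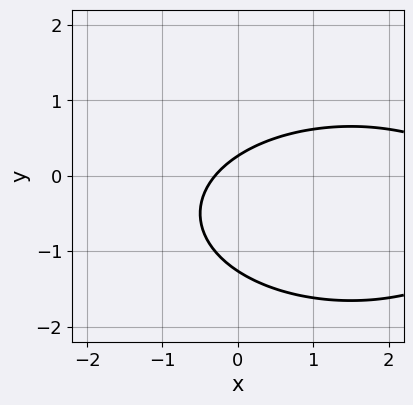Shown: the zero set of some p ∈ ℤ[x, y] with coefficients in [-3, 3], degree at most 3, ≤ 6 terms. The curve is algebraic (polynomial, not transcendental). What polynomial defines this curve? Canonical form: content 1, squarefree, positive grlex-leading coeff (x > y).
x^2 + 3*y^2 - 3*x + 3*y - 1

First, the degree is 2 — a generic line meets the curve in up to 2 points.
Finally, solving for integer coefficients yields p as stated.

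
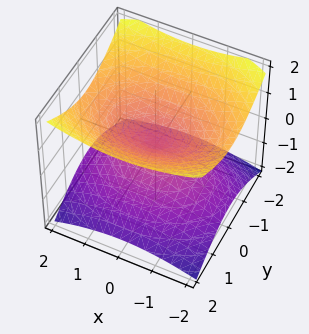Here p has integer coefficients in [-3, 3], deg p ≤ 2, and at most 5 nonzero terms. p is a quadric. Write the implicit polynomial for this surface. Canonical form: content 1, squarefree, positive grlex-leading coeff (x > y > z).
x^2 + 2*y^2 - 3*z^2

Degree: a double cone through the origin; a quadric, so deg p = 2.
Symmetries: it's symmetric under y → −y, forcing even powers of y; the z ↦ −z reflection is a symmetry, so z appears only in even powers; mirror symmetry x ↦ −x ⇒ only even powers of x.
Observable constraints: one z-axis crossing is at z = 0; it meets the x-axis at x = 0 (among the integer gridlines); it meets the y-axis at y = 0 (among the integer gridlines).
Solving for integer coefficients yields p as stated.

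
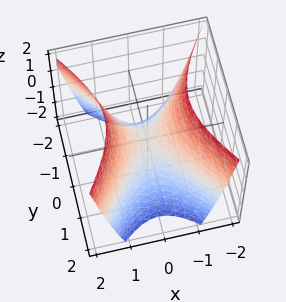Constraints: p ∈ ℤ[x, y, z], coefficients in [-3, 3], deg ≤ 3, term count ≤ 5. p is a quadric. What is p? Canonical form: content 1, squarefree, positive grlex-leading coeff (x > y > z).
(a) Degree: a hyperbolic paraboloid; a quadric, so deg p = 2.
(b) Symmetries: mirror symmetry y ↦ −y ⇒ only even powers of y; it's symmetric under x → −x, forcing even powers of x.
(c) Reading off the gridlines: it meets the x-axis at x = 0 (among the integer gridlines); it meets the y-axis at y = 0 (among the integer gridlines).
(d) Together with the visible shape, these determine p as stated.

3*x^2 - 2*y^2 - 2*z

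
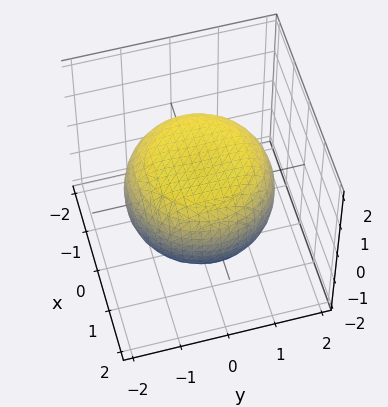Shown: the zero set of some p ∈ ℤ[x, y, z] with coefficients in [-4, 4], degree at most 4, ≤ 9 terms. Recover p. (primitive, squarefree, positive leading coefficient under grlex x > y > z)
(a) Degree: no degree-3 surface has this shape, so deg p = 4.
(b) Symmetries: rotational symmetry about the z-axis ⇒ p depends on x, y only through x² + y².
(c) Observable constraints: a circular section at z = 1 has radius exactly 1; among the integer gridlines, it crosses the z-axis at z ∈ {-1, 1}.
(d) Assembling these constraints gives the stated polynomial.

x^4 + 2*x^2*y^2 + y^4 - x^2 - y^2 + 3*z^2 - 3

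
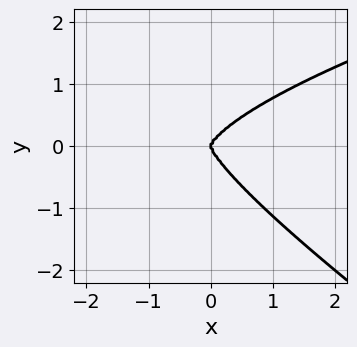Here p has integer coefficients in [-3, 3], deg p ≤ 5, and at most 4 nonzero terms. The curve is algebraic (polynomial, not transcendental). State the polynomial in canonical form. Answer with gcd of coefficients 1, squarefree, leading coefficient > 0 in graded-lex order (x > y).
2*x*y^3 + 3*y^4 - 2*x^3

(a) Degree: a generic line meets the curve in up to 4 points, so deg p = 4.
(b) Reading off the gridlines: it meets the x-axis at x = 0 (among the integer gridlines); it crosses the y-axis at the gridline y = 0.
(c) Solving for integer coefficients yields p as stated.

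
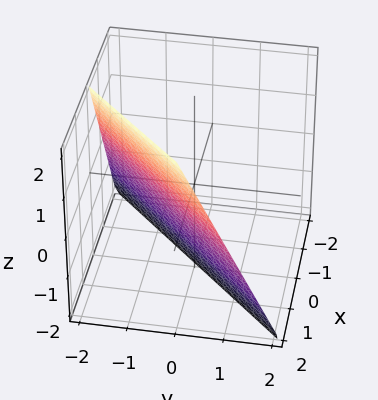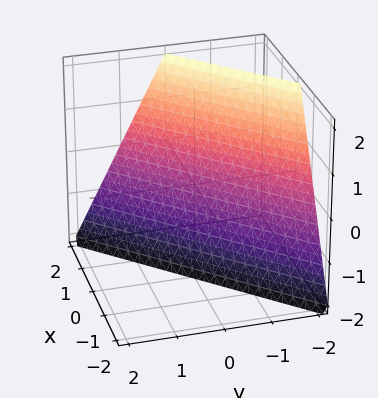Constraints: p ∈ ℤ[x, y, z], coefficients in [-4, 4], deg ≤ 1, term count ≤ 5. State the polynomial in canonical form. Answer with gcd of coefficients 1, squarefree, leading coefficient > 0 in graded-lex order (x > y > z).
2*x - 2*y - z - 2

First, deg p = 1.
Then, observable constraints: it meets the x-axis at x = 1 (among the integer gridlines); it meets the y-axis at y = -1 (among the integer gridlines).
Finally, these observations pin down the coefficients.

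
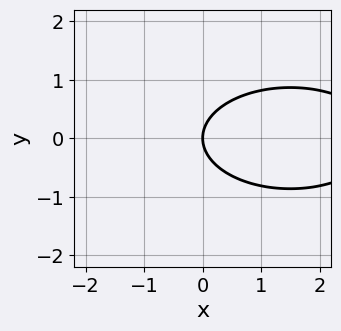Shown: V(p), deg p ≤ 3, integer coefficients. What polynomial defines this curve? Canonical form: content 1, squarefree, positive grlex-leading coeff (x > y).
1. The degree is 2 — the shape is more complex than any degree-1 curve.
2. Symmetries: the y ↦ −y reflection is a symmetry, so y appears only in even powers.
3. Reading off the gridlines: one y-axis crossing is at y = 0; it meets the x-axis at x = 0 (among the integer gridlines).
4. Fitting integer coefficients to these (and the overall shape) gives p.

x^2 + 3*y^2 - 3*x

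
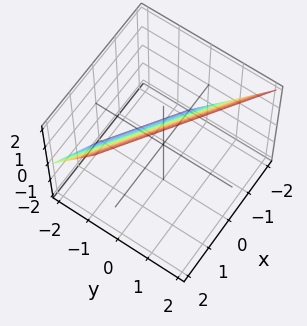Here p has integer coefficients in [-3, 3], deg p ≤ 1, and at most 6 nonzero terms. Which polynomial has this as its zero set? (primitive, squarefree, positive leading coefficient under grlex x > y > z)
2*x + 3*y - 2*z + 2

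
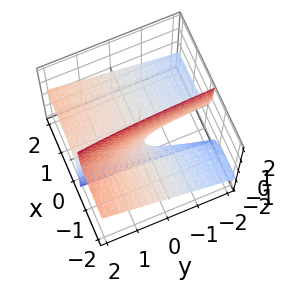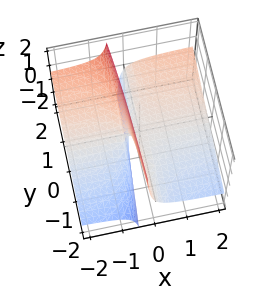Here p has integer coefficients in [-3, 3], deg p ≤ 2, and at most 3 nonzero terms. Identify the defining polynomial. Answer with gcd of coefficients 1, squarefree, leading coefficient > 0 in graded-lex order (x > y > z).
Degree: a generic line meets the surface in up to 2 points, so deg p = 2.
Against the integer gridlines: every point of the y-axis in the box is on the surface; every point of the x-axis in the box is on the surface; it meets the z-axis at z = 0 (among the integer gridlines).
Assembling these constraints gives the stated polynomial.

x*y - 3*x*z - z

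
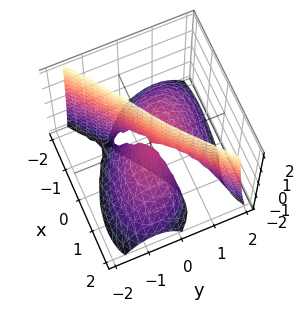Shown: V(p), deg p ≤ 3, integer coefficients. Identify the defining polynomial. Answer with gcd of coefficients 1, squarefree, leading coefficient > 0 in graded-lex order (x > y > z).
Degree: no degree-2 surface has this shape, so deg p = 3.
Against the integer gridlines: every point of the z-axis in the box is on the surface; one y-axis crossing is at y = 0.
Assembling these constraints gives the stated polynomial.

x^3 - 2*y^3 + 2*x*z + y^2 - 3*y*z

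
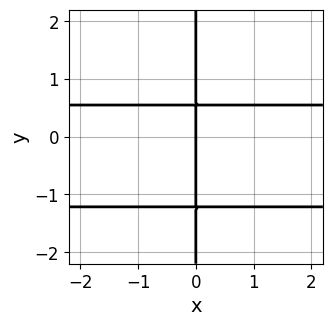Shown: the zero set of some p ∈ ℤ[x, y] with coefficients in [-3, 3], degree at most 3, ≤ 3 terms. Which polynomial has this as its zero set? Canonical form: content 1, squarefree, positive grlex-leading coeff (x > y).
3*x*y^2 + 2*x*y - 2*x

1. Degree: no degree-2 curve has this shape, so deg p = 3.
2. From the axis intercepts and sections: it meets the x-axis at x = 0 (among the integer gridlines); every point of the y-axis in the box is on the curve.
3. Together with the visible shape, these determine p as stated.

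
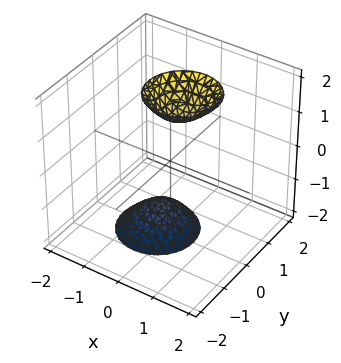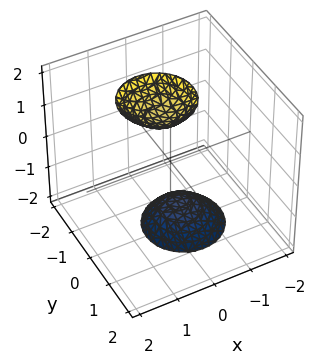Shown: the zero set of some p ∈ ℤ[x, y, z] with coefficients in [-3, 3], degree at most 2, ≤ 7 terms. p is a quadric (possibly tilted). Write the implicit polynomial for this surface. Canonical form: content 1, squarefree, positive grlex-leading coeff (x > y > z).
3*x^2 - x*z + 3*y^2 - z^2 + 2

(a) There are 2 components. They look like related sheets of one shape, so recover p as a whole.
(b) Degree: no degree-1 surface has this shape, so deg p = 2.
(c) Reading off the gridlines: the surface avoids every integer y-axis point in the box; it misses every integer gridline on the x-axis.
(d) The integer polynomial consistent with all of this is the stated p.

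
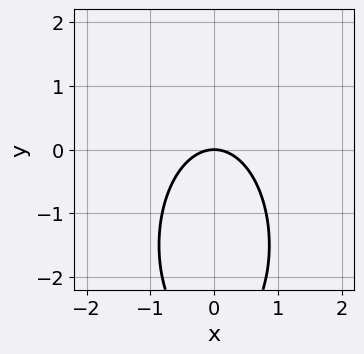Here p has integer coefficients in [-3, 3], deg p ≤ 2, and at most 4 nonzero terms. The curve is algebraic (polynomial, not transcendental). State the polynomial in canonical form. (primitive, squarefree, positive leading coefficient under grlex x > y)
The degree is 2 — a generic line meets the curve in up to 2 points.
Symmetries: mirror symmetry x ↦ −x ⇒ only even powers of x.
From the axis intercepts and sections: it meets the y-axis at y = 0 (among the integer gridlines); one x-axis crossing is at x = 0.
Matching integer coefficients to the picture gives p.

3*x^2 + y^2 + 3*y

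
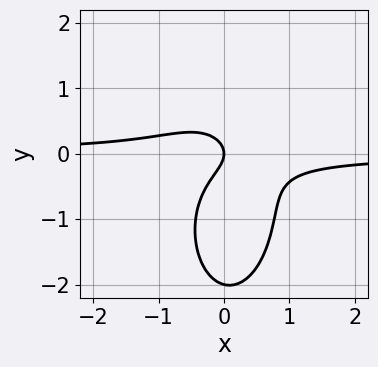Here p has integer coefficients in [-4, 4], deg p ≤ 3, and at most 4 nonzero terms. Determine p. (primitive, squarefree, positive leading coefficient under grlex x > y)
(a) deg p = 3.
(b) Observable constraints: the y-axis gridline crossings are at y ∈ {-2, 0}; it meets the x-axis at x = 0 (among the integer gridlines).
(c) Matching integer coefficients to the picture gives p.

3*x^2*y + y^3 + 2*y^2 + x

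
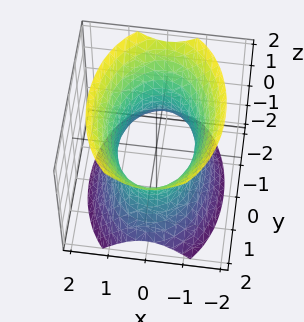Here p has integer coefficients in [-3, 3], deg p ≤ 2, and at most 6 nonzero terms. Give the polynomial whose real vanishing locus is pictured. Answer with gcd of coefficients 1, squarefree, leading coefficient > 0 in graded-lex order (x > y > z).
2*x^2 + y^2 - z^2 - 2

First, the degree is 2 — an hourglass — one-sheet hyperboloid; a quadric.
Next, symmetries: mirror symmetry z ↦ −z ⇒ only even powers of z; it's symmetric under y → −y, forcing even powers of y; mirror symmetry x ↦ −x ⇒ only even powers of x.
Next, from the axis intercepts and sections: no z-intercept at any integer in the box; among the integer gridlines, it crosses the x-axis at x ∈ {-1, 1}.
Finally, solving for integer coefficients yields p as stated.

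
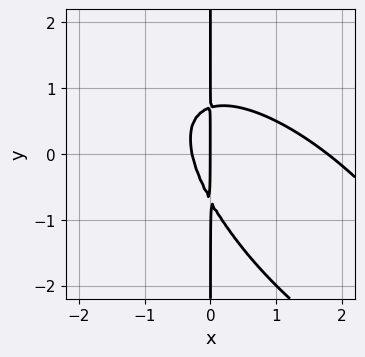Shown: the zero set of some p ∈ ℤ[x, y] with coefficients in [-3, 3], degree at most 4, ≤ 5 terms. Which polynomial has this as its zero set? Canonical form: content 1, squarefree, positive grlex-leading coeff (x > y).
2*x^3 + 3*x^2*y + 2*x*y^2 - 3*x^2 - x

First, deg p = 3. The shape is more complex than any degree-2 curve.
Next, against the integer gridlines: every point of the y-axis in the box is on the curve; one x-axis crossing is at x = 0.
Finally, assembling these constraints gives the stated polynomial.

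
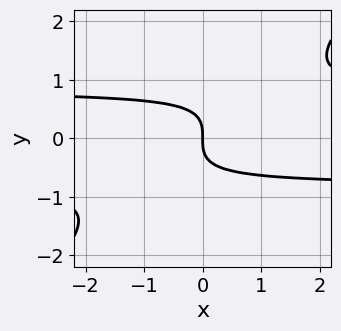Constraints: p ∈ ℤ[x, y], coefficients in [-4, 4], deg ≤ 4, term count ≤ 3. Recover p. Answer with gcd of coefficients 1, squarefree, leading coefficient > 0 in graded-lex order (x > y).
First, the degree is 3 — a generic line meets the curve in up to 3 points.
Then, checking where it meets the axes: it crosses the y-axis at the gridline y = 0; one x-axis crossing is at x = 0.
Finally, assembling these constraints gives the stated polynomial.

3*x*y^2 - 3*y^3 - 2*x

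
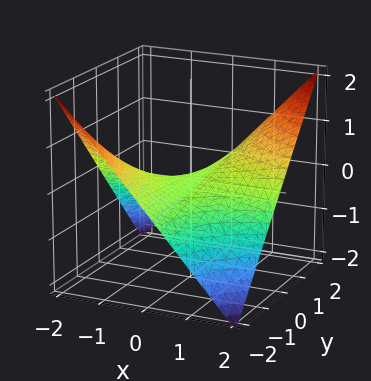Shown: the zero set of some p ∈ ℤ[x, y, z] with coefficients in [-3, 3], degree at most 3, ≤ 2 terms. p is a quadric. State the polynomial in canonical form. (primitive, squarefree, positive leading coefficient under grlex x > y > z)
Degree: a hyperbolic paraboloid; a quadric, so deg p = 2.
Against the integer gridlines: the visible y-axis segment lies entirely on the surface; it meets the z-axis at z = 0 (among the integer gridlines).
Together with the visible shape, these determine p as stated.

x*y - 2*z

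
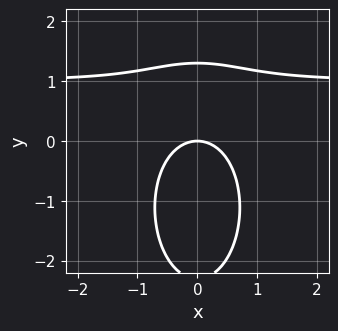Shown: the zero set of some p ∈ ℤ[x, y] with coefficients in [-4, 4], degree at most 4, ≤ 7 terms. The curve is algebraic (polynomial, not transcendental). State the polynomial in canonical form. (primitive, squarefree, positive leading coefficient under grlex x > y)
(a) deg p = 3. A generic line meets the curve in up to 3 points.
(b) Symmetries: the x ↦ −x reflection is a symmetry, so x appears only in even powers.
(c) Checking where it meets the axes: it crosses the x-axis at the gridline x = 0; one y-axis crossing is at y = 0.
(d) These observations pin down the coefficients.

3*x^2*y + y^3 - 3*x^2 + y^2 - 3*y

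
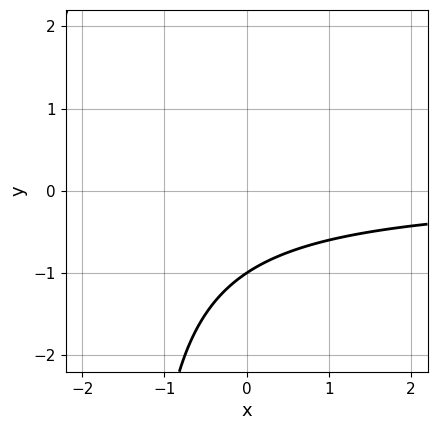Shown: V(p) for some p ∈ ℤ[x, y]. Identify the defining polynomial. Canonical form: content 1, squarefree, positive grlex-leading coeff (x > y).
1. The degree is 2 — a generic line meets the curve in up to 2 points.
2. From the visible intercepts: it meets the y-axis at y = -1 (among the integer gridlines); no x-intercept at any integer in the box.
3. These observations pin down the coefficients.

2*x*y + 3*y + 3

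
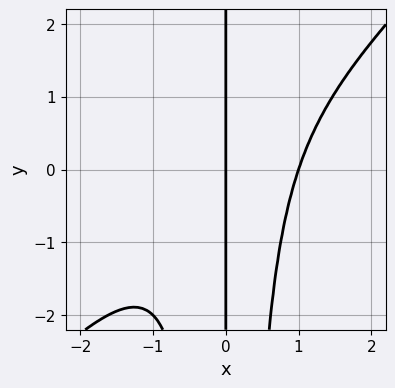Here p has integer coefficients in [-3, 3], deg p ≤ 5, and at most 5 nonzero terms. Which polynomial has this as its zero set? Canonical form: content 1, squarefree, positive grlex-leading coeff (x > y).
First, the degree is 4 — the shape is more complex than any degree-3 curve.
Then, from the visible intercepts: among the integer gridlines, it crosses the x-axis at x ∈ {0, 1}; every point of the y-axis in the box is on the curve.
Finally, fitting integer coefficients to these (and the overall shape) gives p.

x^4 - x^3*y - x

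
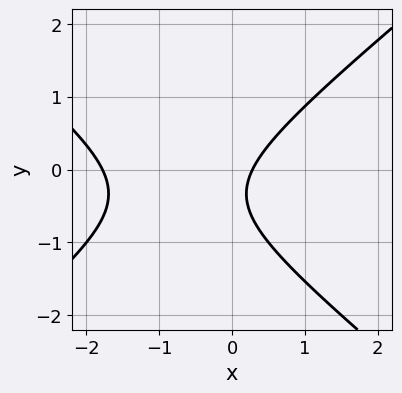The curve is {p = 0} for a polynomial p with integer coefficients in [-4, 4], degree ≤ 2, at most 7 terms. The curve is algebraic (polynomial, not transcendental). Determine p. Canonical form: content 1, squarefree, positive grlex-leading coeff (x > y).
2*x^2 - 3*y^2 + 3*x - 2*y - 1

1. Degree: a generic line meets the curve in up to 2 points, so deg p = 2.
2. From the axis intercepts and sections: it misses every integer gridline on the y-axis.
3. Assembling these constraints gives the stated polynomial.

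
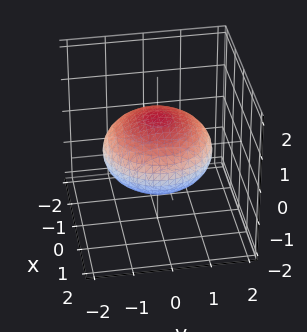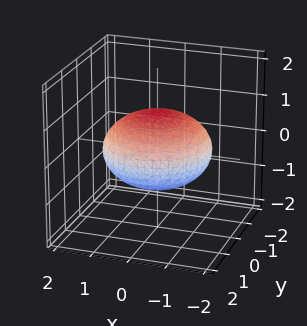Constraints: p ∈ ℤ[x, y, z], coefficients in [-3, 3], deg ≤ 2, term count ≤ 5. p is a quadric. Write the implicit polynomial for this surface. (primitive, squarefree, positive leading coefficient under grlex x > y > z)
x^2 + y^2 + 2*z^2 - 2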